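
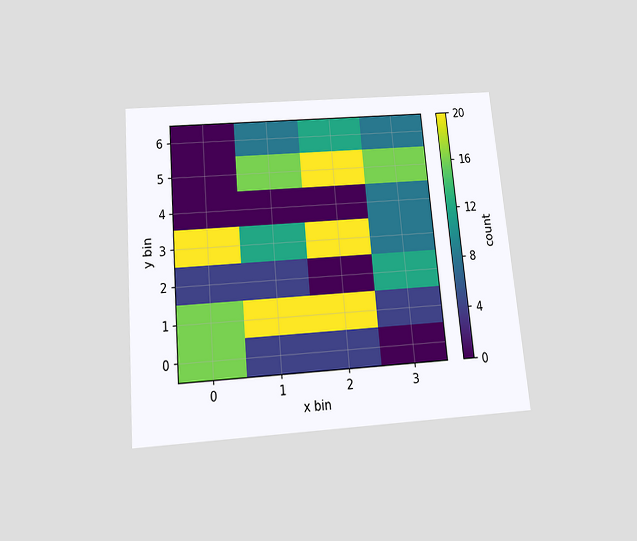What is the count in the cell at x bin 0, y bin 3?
The chart is tilted about 5° counter-clockwise and viewed slightly from below. Matching the cell (0, 3) against the colorbar gives 20.

20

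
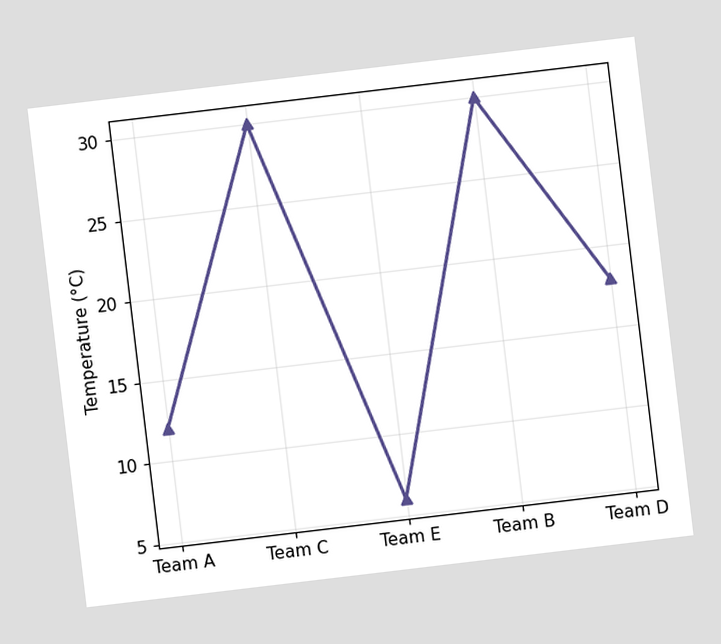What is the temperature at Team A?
12°C

The chart is tilted about 7° counter-clockwise. At Team A, the line is at 12°C.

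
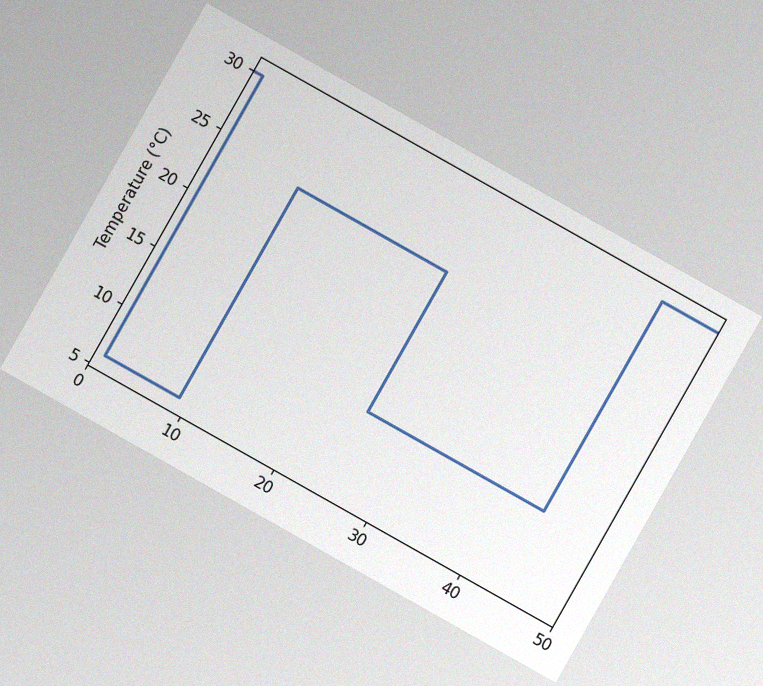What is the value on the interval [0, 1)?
30°C

The chart is tilted about 29° clockwise, with some photo noise. On [0, 1) the step sits at 30°C.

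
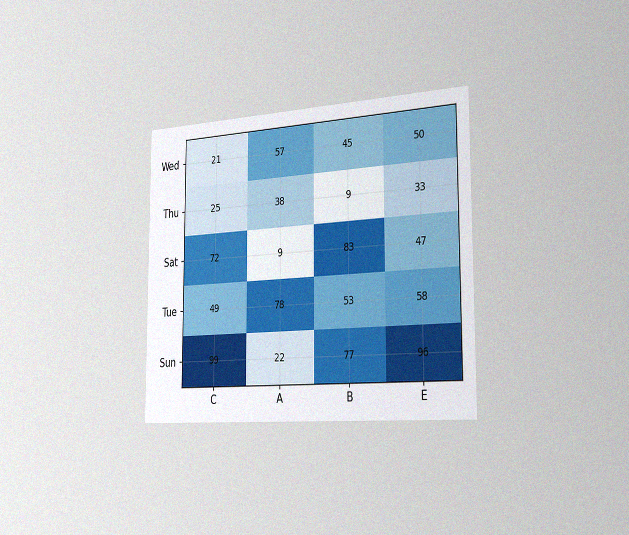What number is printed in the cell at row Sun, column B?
77

The chart is viewed slightly from the right, with some photo noise. The (Sun, B) cell reads 77.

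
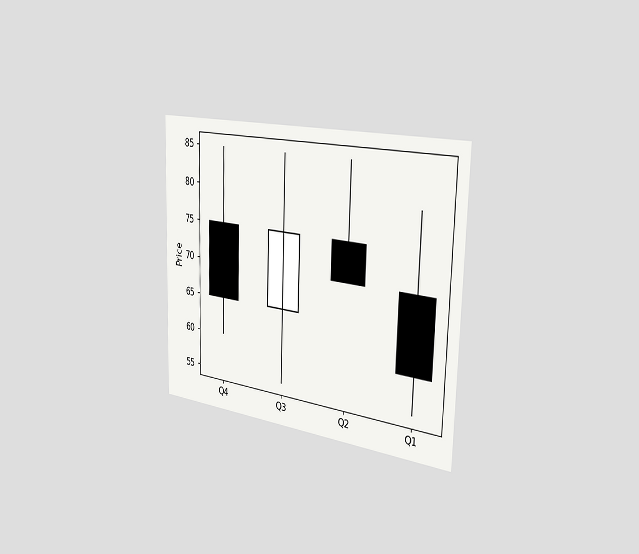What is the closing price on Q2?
70

The chart is viewed slightly from the right. The Q2 candle closes at 70.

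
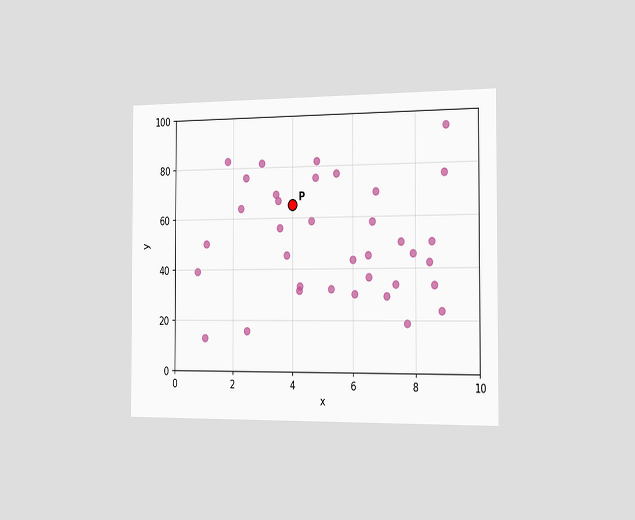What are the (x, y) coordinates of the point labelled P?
The chart is viewed slightly from the right. Following the gridlines from P to each axis, P sits at (4, 65).

(4, 65)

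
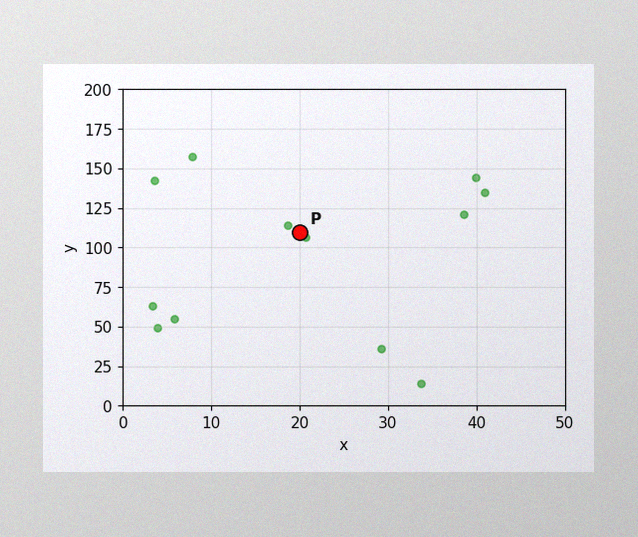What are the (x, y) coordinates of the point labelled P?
The image has some photo noise and uneven lighting. Following the gridlines from P to each axis, P sits at (20, 110).

(20, 110)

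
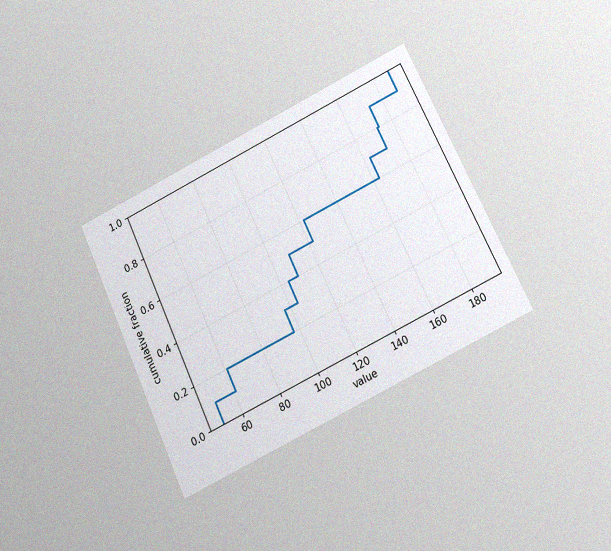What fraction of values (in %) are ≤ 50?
10%

The chart is tilted about 25° counter-clockwise and viewed at a slight angle, with some photo noise. At x=50 the ECDF step is at 10%.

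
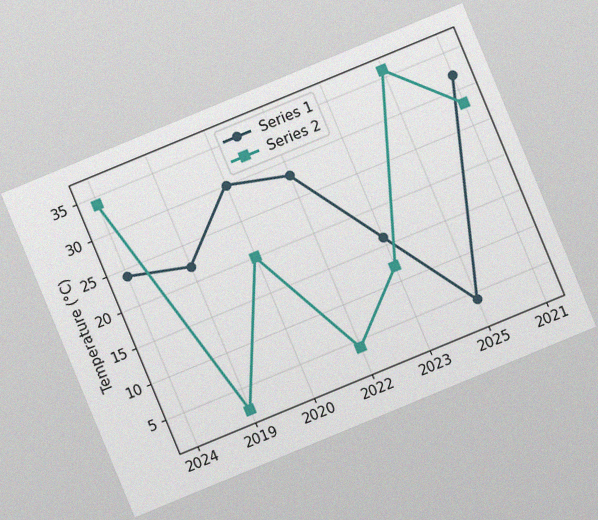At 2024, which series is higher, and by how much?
The chart is tilted about 22° counter-clockwise, with some photo noise. At 2024, Series 2 sits above the other line by 10°C.

Series 2, by 10°C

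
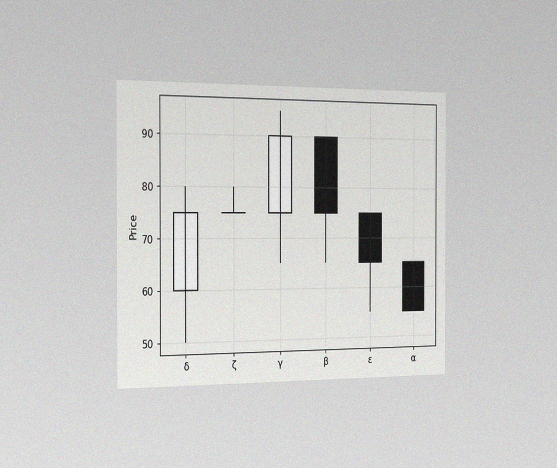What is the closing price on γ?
90

The chart is viewed slightly from the left, with some photo noise. The γ candle closes at 90.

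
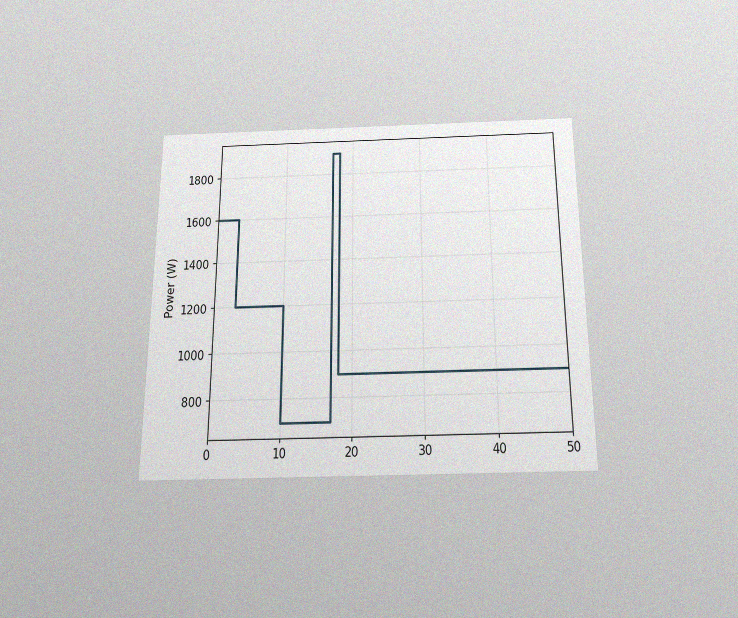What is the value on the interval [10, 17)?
700W

The chart is viewed slightly from below, with some photo noise. On [10, 17) the step sits at 700W.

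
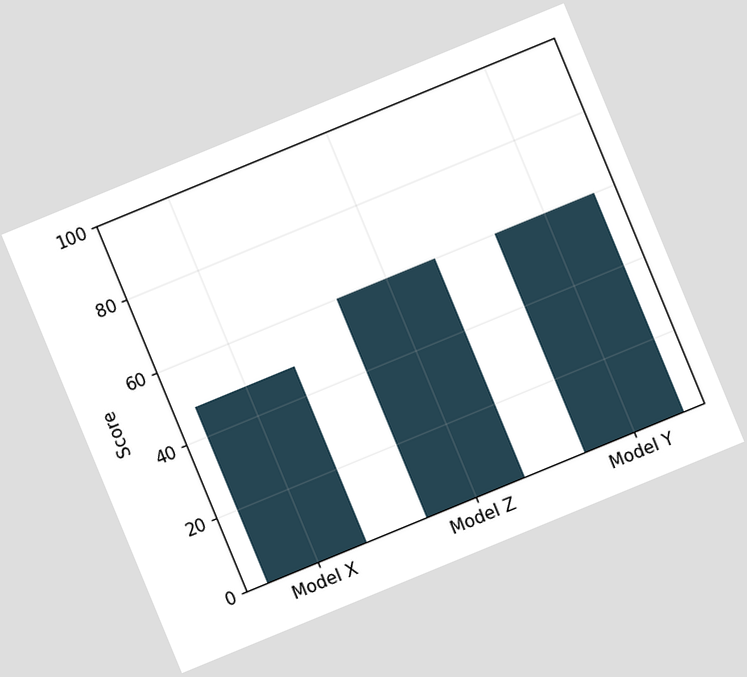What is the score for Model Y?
60

The chart is tilted about 22° counter-clockwise. Reading along the chart's y-axis, the Model Y bar reaches 60.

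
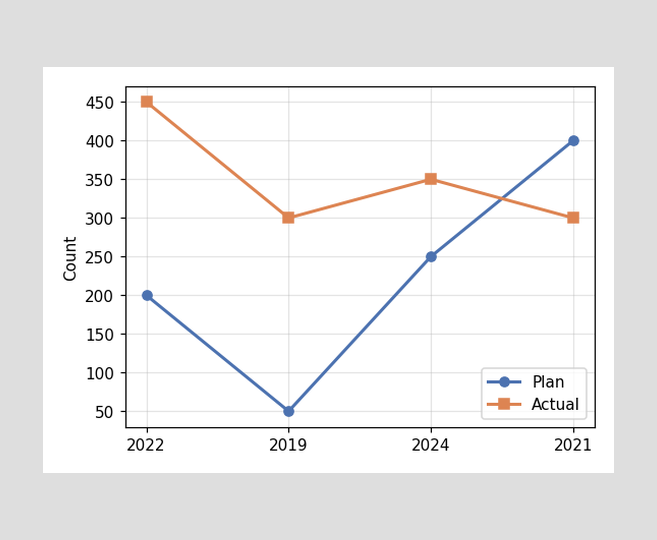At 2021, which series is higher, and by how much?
Plan, by 100

At 2021, Plan sits above the other line by 100.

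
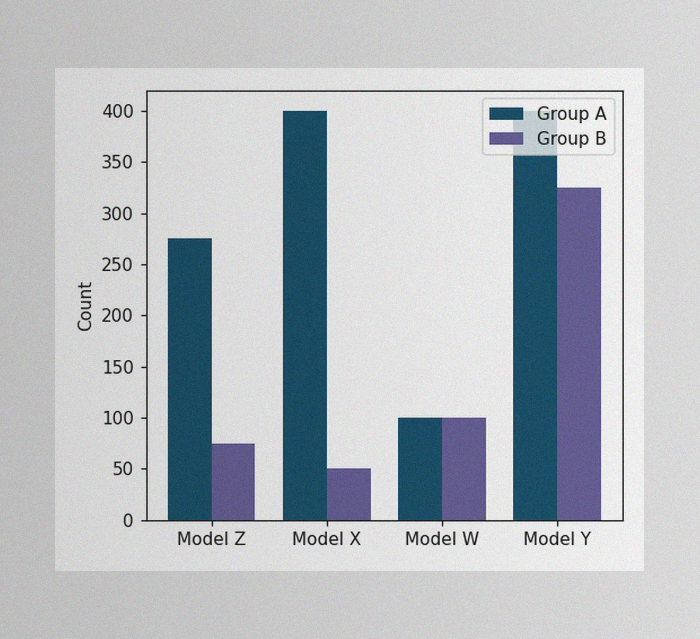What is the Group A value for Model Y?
400

The image has some photo noise and uneven lighting. The Group A bar at Model Y reaches 400 on the y-axis.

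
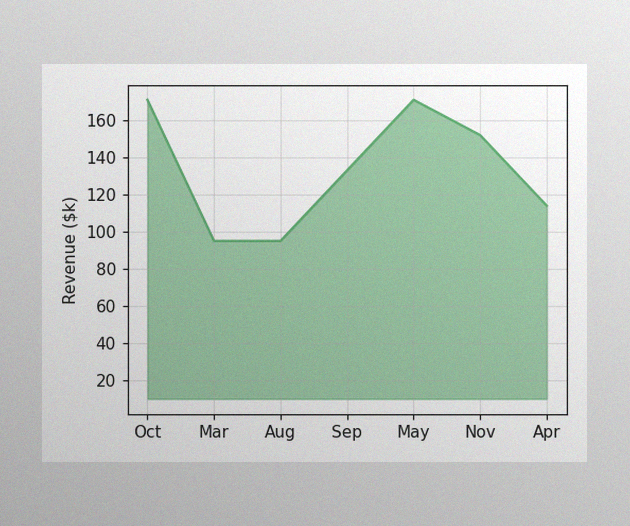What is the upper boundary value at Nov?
$152k

The image has some photo noise and uneven lighting. At Nov the upper boundary is at $152k.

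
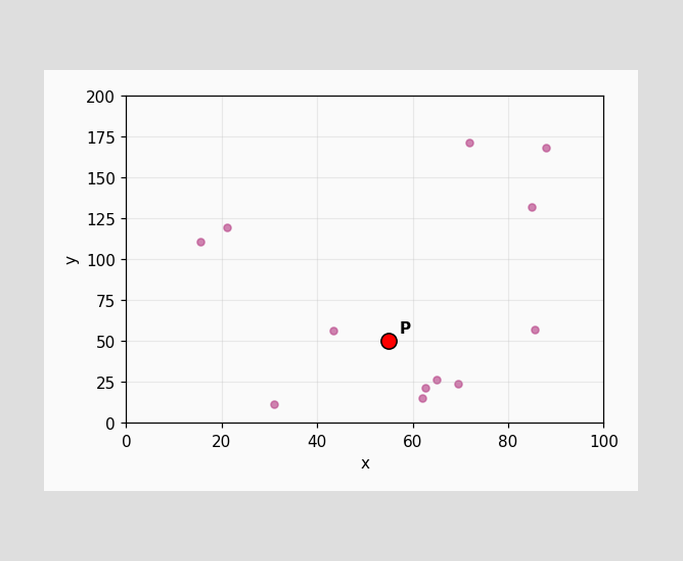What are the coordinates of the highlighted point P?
(55, 50)

Following the gridlines from P to each axis, P sits at (55, 50).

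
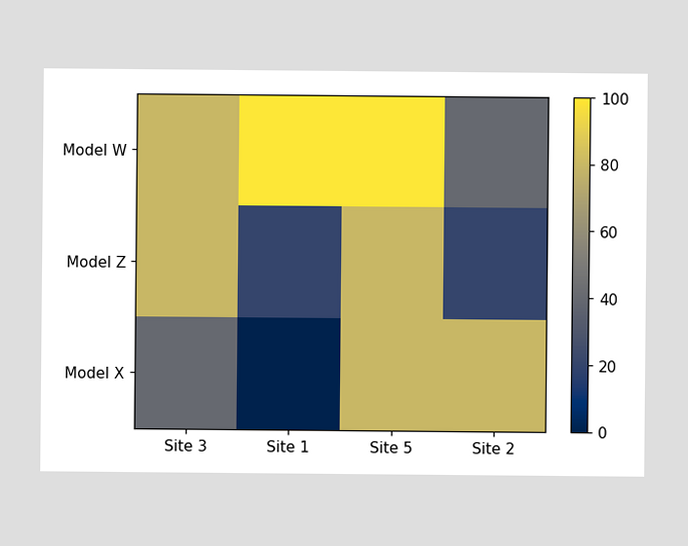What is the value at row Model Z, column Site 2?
Matching cell (Model Z, Site 2) against the colorbar gives 20.

20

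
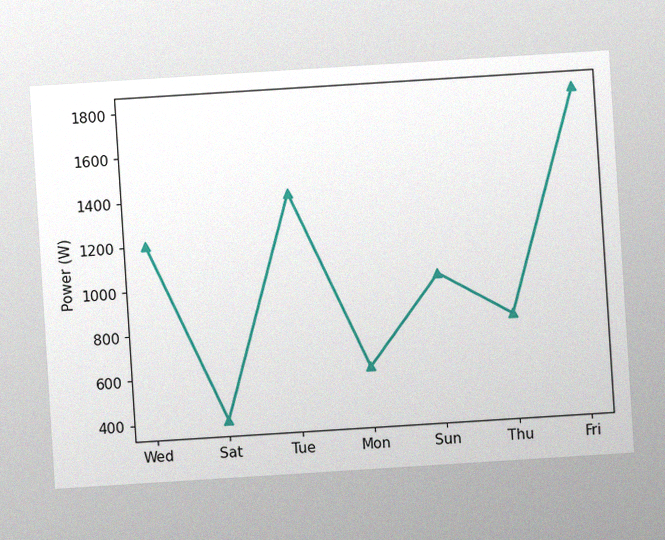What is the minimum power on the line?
The chart is tilted about 4° counter-clockwise, with some photo noise. The lowest point is at Sat, and reading across to the y-axis gives 400W.

400W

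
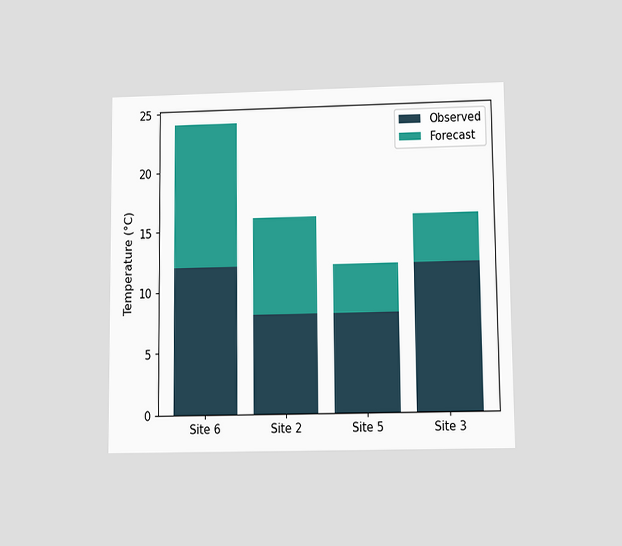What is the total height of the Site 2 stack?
16°C

The chart is viewed slightly from below. The Site 2 stack's top reaches 16°C on the y-axis.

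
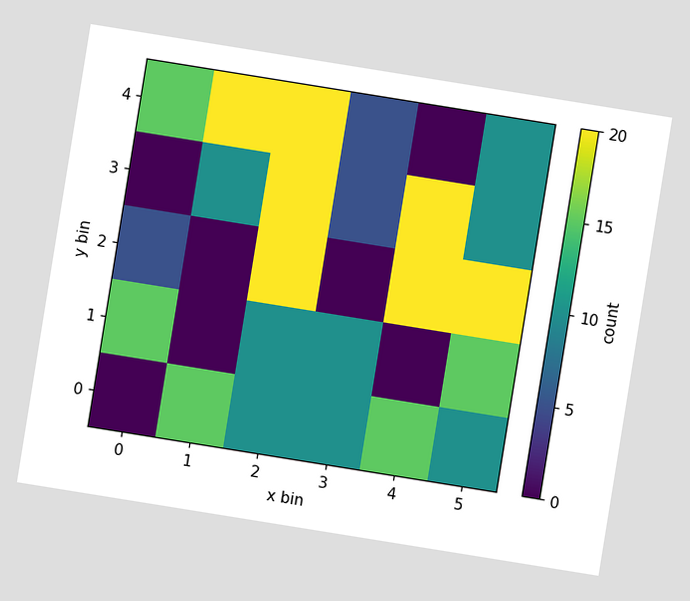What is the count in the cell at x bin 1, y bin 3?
10

The chart is tilted about 9° clockwise. Matching the cell (1, 3) against the colorbar gives 10.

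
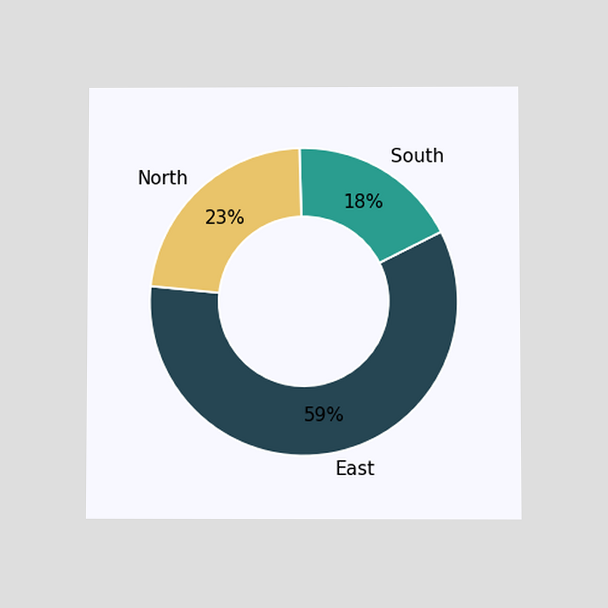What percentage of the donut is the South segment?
The chart is viewed at a slight angle. The South segment takes up 18% of the ring.

18%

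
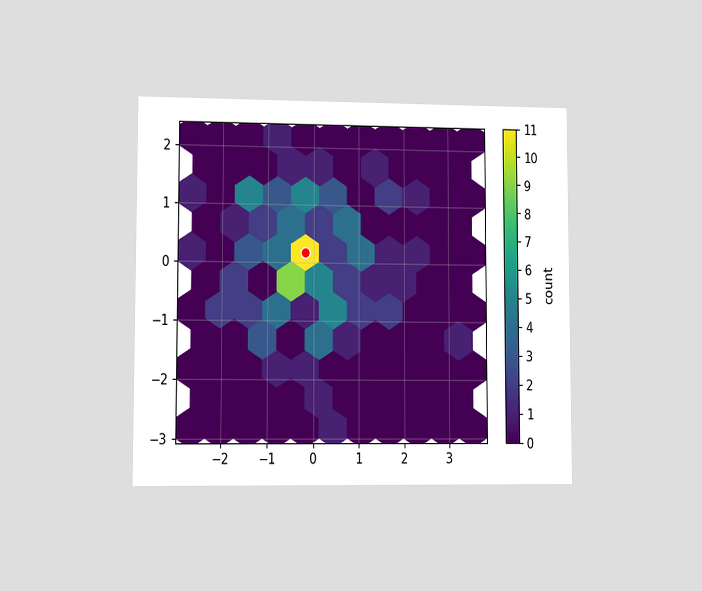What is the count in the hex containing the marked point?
The chart is viewed at a slight angle. The marked hex reads 11 on the colorbar.

11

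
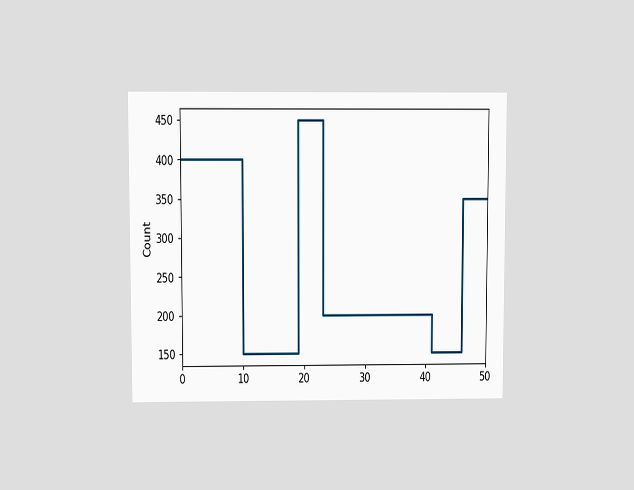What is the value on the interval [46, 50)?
350

The chart is viewed at a slight angle. On [46, 50) the step sits at 350.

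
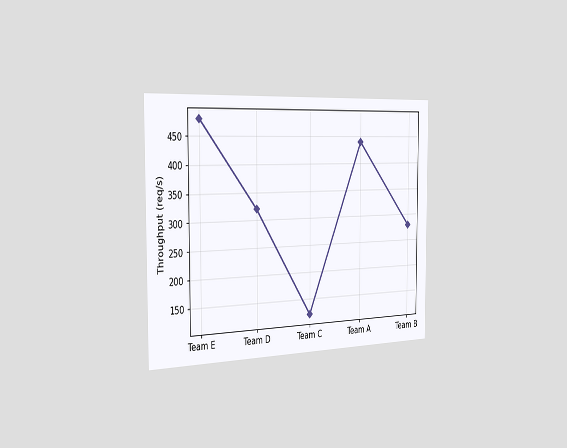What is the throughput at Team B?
The chart is viewed slightly from the left. At Team B, the line is at 280req/s.

280req/s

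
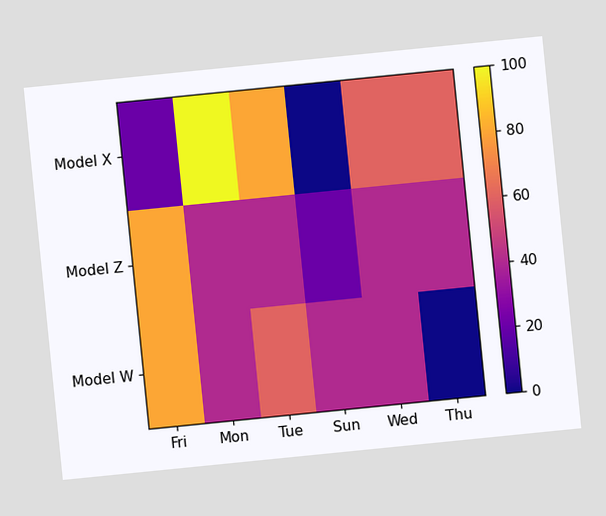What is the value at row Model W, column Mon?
40

The chart is tilted about 6° counter-clockwise. Matching cell (Model W, Mon) against the colorbar gives 40.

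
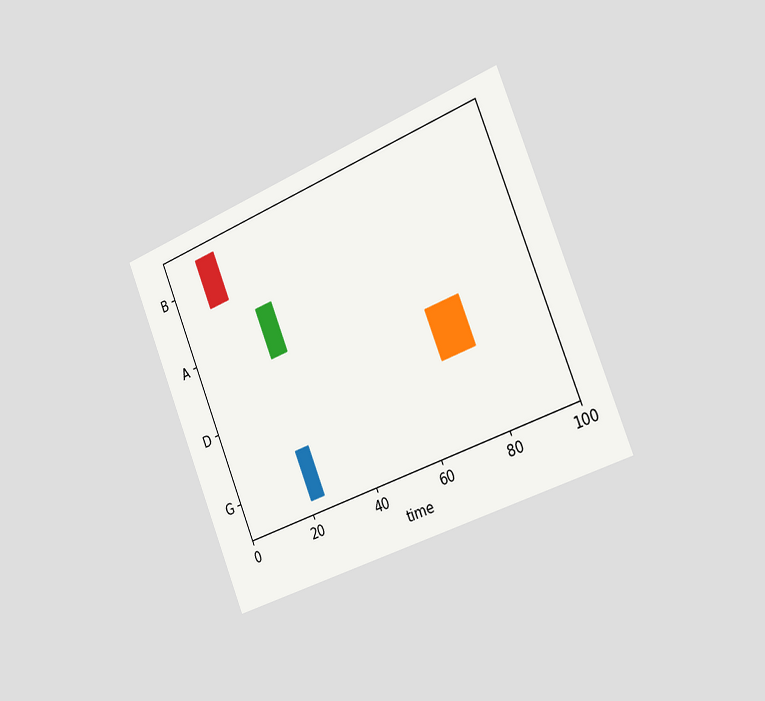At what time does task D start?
69

The chart is tilted about 22° counter-clockwise and viewed slightly from the right. The D bar begins at t=69.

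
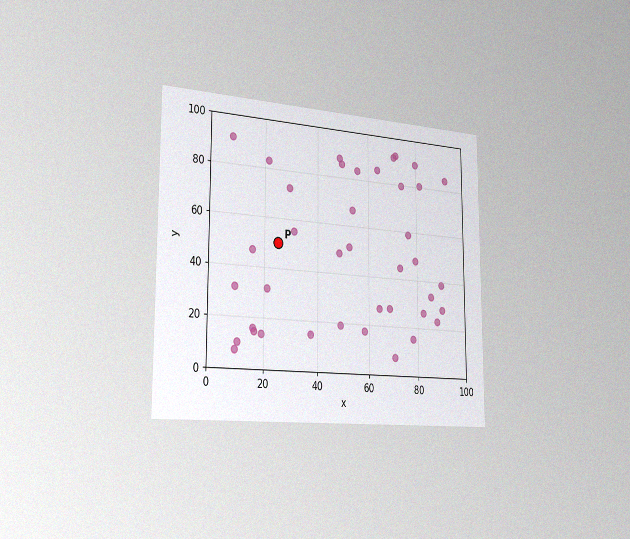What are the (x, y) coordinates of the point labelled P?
(25, 50)

The chart is viewed slightly from the left, with some photo noise. Following the gridlines from P to each axis, P sits at (25, 50).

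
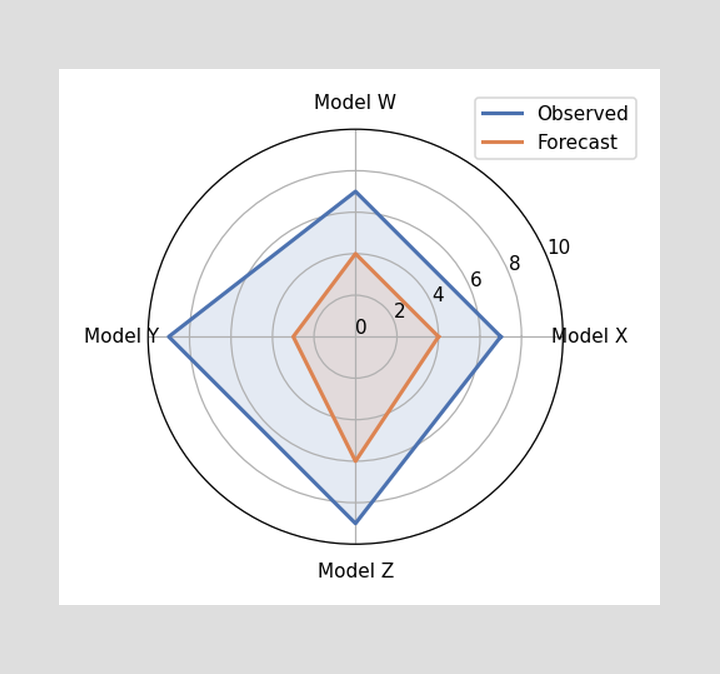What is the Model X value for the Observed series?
On the Model X axis, Observed reaches 7.

7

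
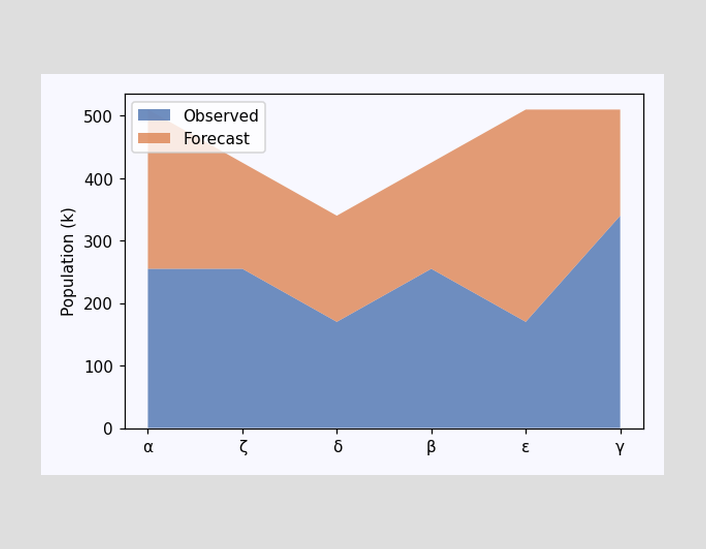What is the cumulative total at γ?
510k

The stacked total at γ reaches 510k.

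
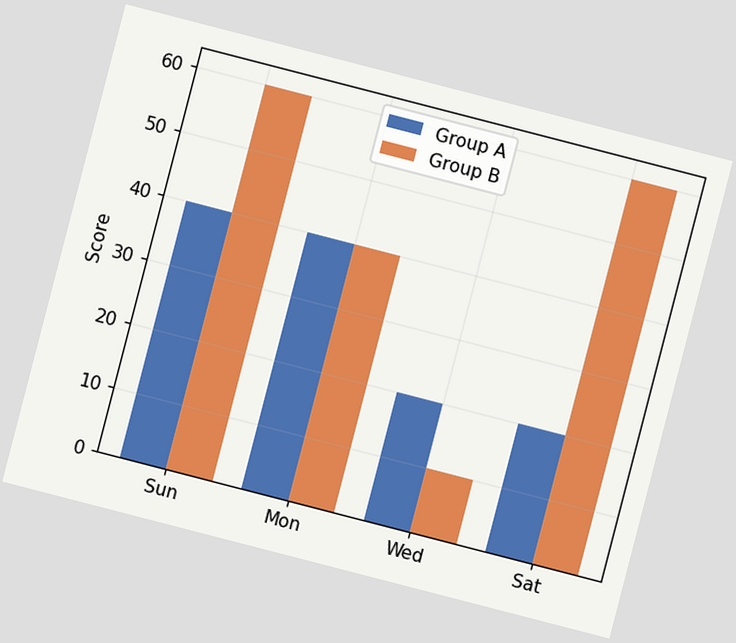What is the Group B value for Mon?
40

The chart is tilted about 14° clockwise. The Group B bar at Mon reaches 40 on the y-axis.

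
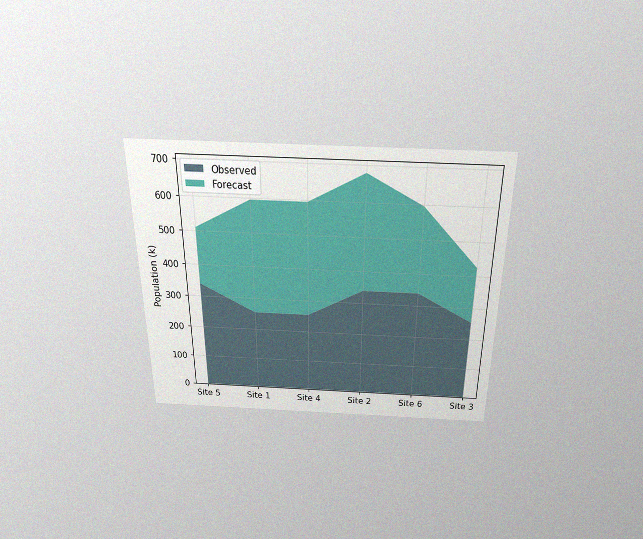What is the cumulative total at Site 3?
425k

The chart is viewed slightly from above, with some photo noise. The stacked total at Site 3 reaches 425k.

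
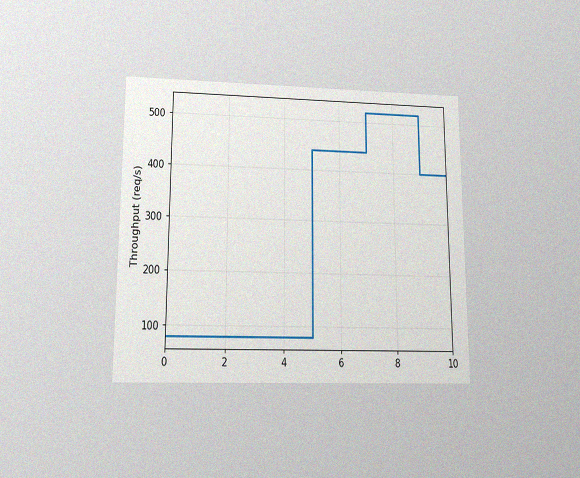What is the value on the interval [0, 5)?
80req/s

The chart is viewed slightly from below, with some photo noise. On [0, 5) the step sits at 80req/s.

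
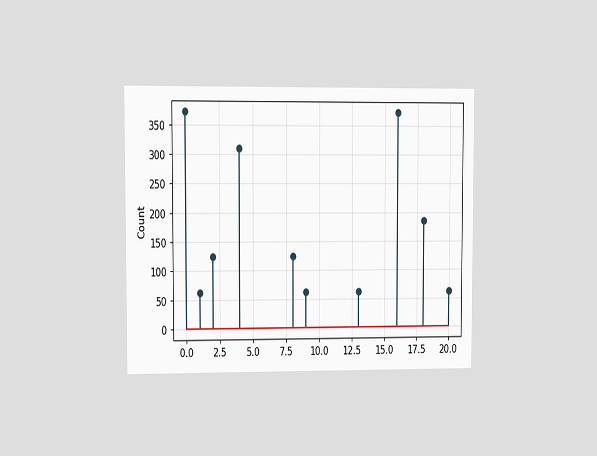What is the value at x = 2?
124

The chart is viewed at a slight angle. The stem at x=2 reaches 124.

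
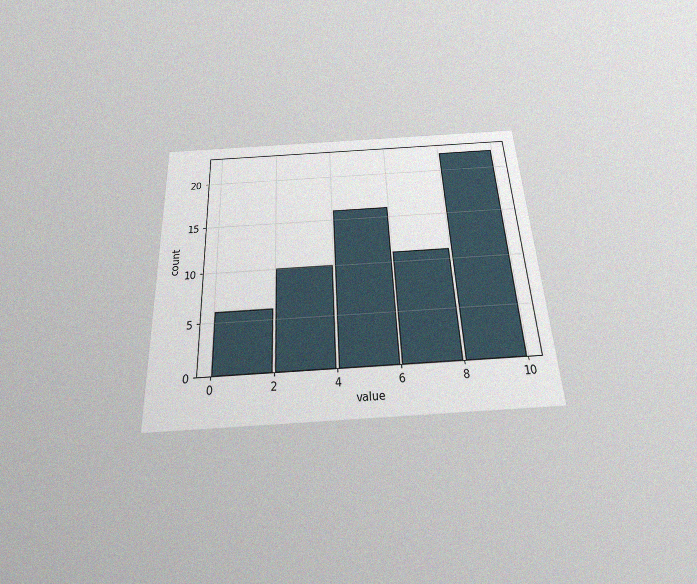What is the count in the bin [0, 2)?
6

The chart is tilted about 3° counter-clockwise and viewed slightly from below, with some photo noise. The [0, 2) bin has height 6.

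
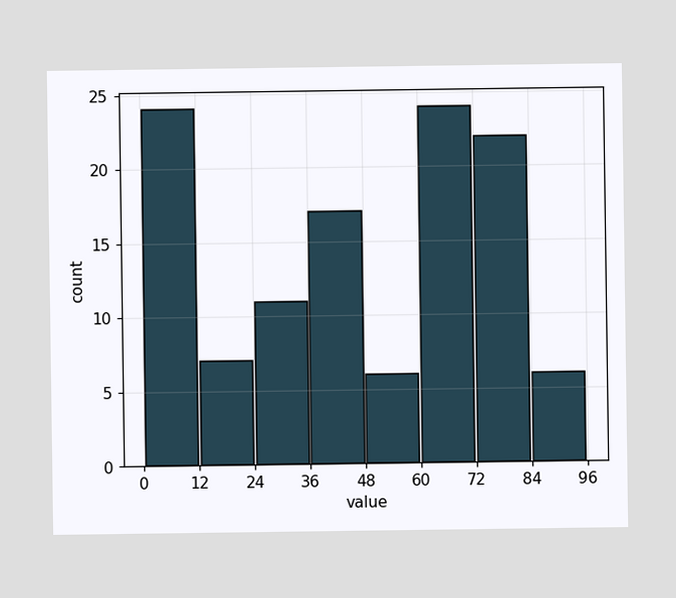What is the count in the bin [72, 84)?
The [72, 84) bin has height 22.

22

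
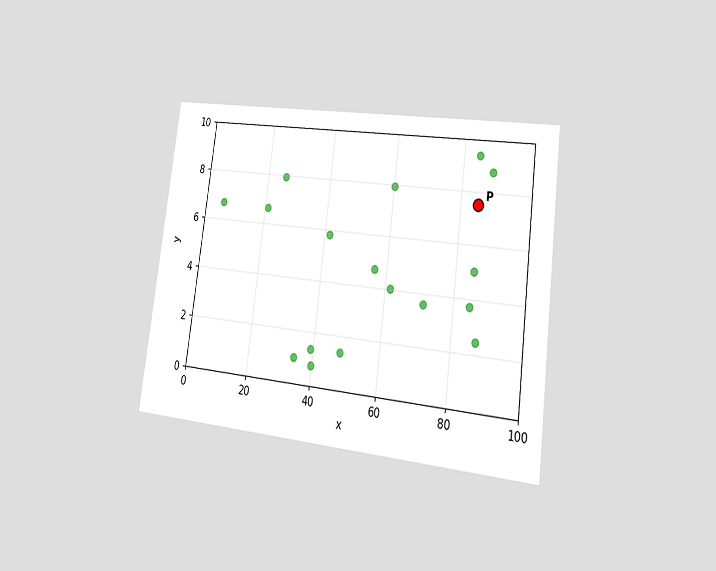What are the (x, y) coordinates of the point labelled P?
(85, 7.5)

The chart is tilted about 7° clockwise and viewed slightly from the right. Following the gridlines from P to each axis, P sits at (85, 7.5).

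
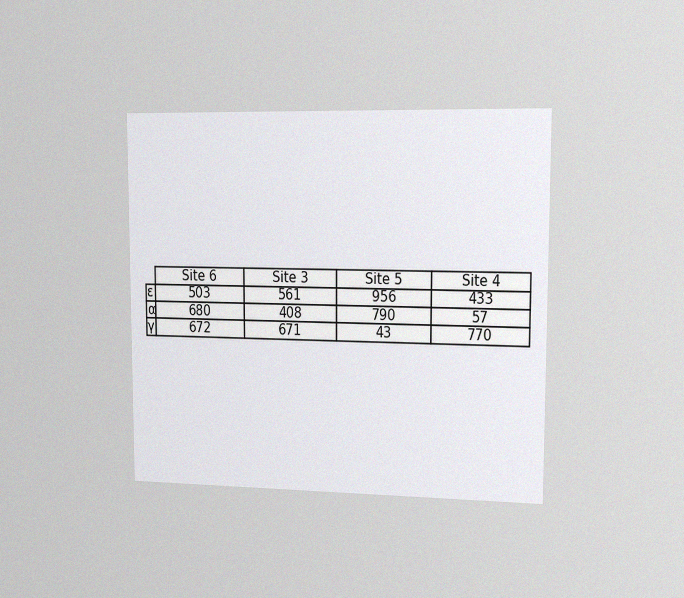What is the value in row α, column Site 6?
The chart is viewed slightly from the right, with some photo noise. The (α, Site 6) cell reads 680.

680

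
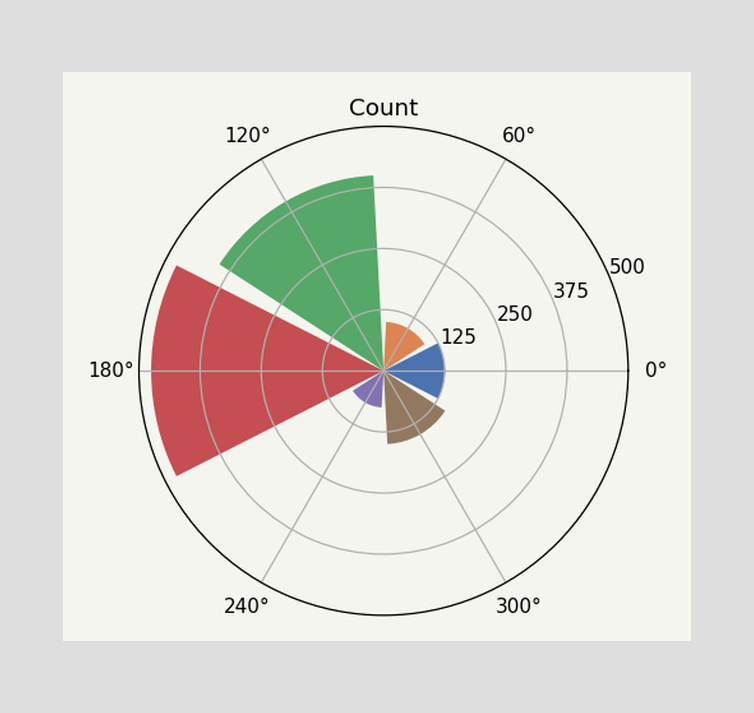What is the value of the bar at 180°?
475

The bar at 180° reaches 475 on the radial axis.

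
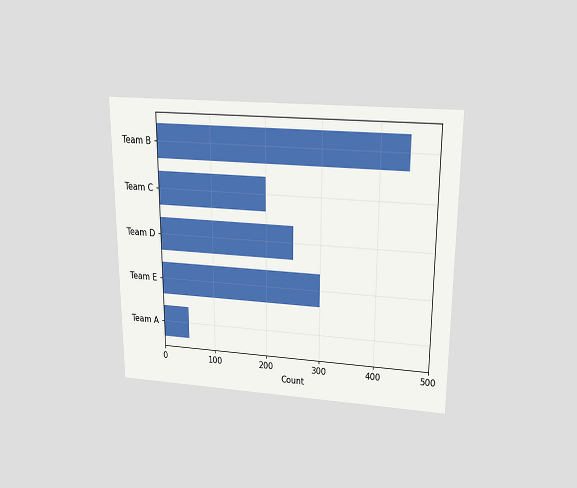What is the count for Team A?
50

The chart is viewed slightly from above. Reading along the chart's x-axis, the Team A bar reaches 50.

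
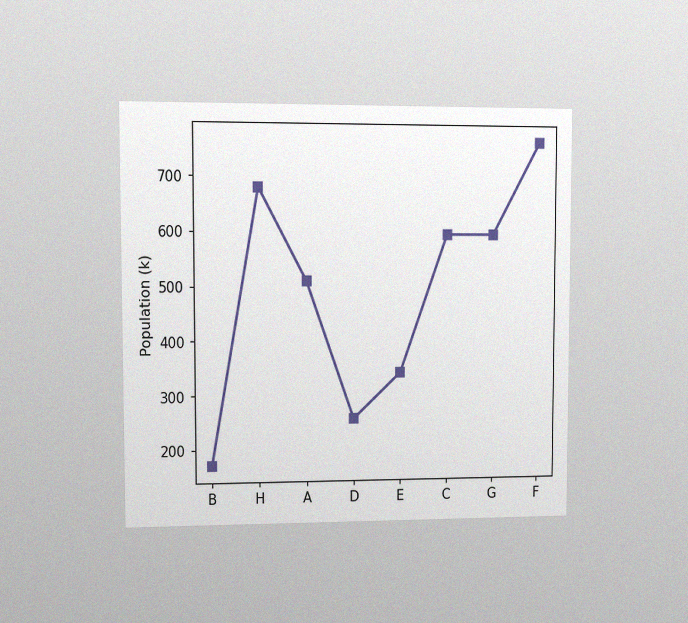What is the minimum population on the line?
The chart is viewed at a slight angle, with some photo noise. The lowest point is at B, and reading across to the y-axis gives 170k.

170k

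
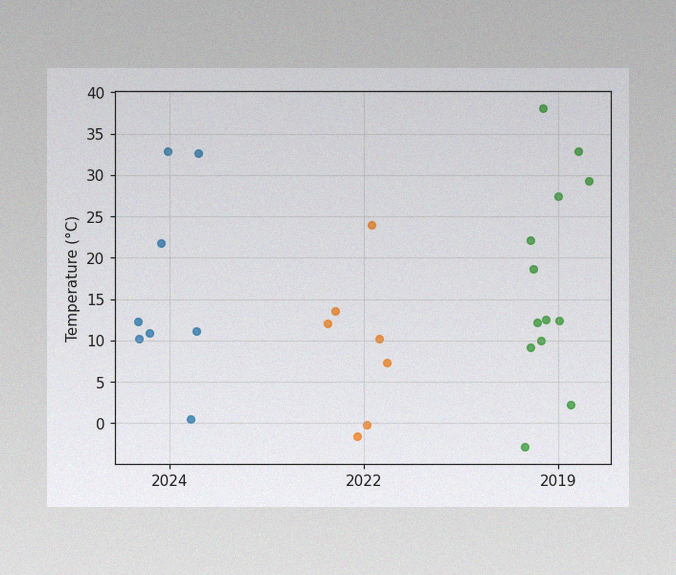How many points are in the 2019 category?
13

The image has some photo noise and uneven lighting. Counting the markers in the 2019 column gives 13.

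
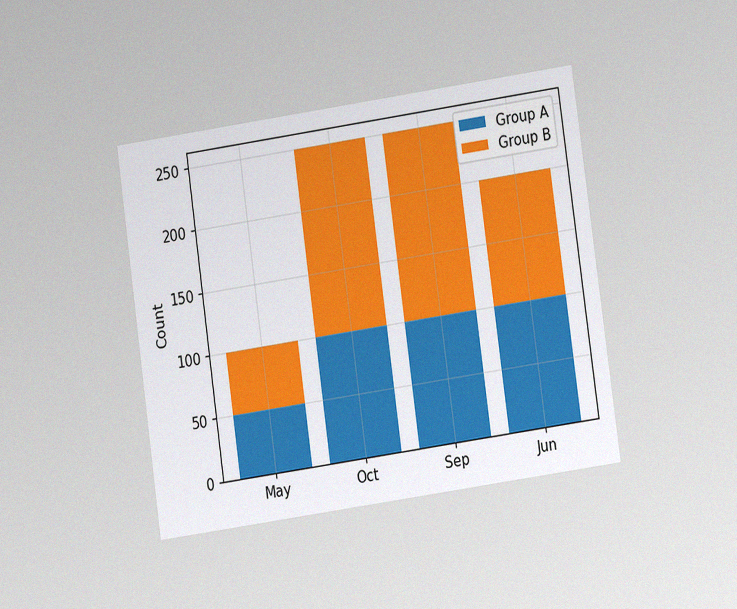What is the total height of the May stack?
The chart is tilted about 8° counter-clockwise and viewed at a slight angle, with some photo noise. The May stack's top reaches 100 on the y-axis.

100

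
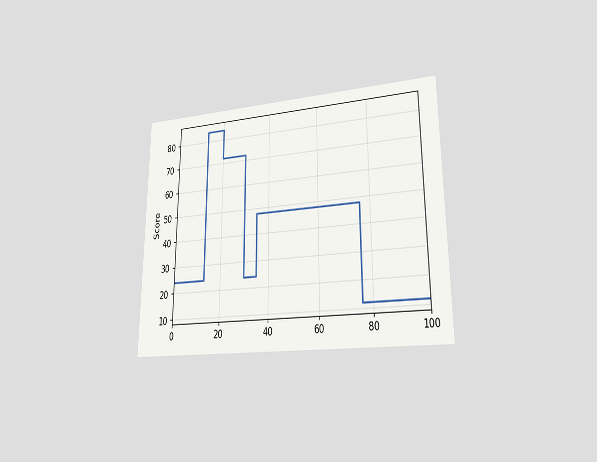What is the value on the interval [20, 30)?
72

The chart is viewed at a slight angle. On [20, 30) the step sits at 72.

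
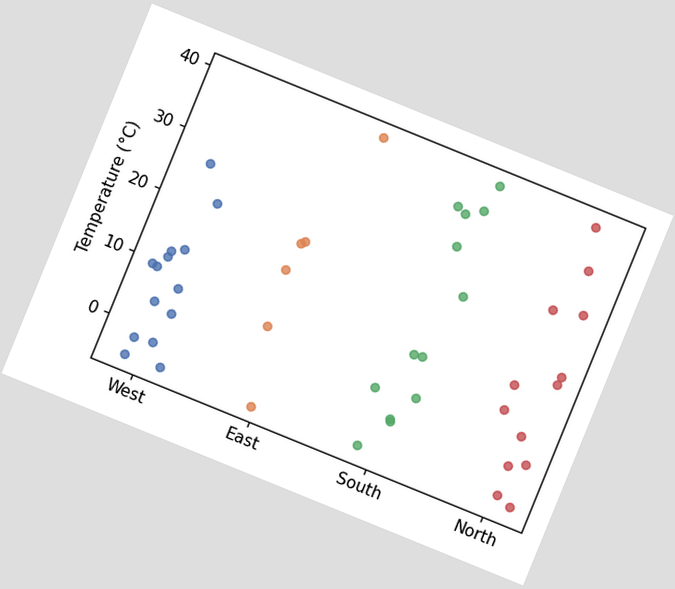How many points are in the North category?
The chart is tilted about 22° clockwise. Counting the markers in the North column gives 13.

13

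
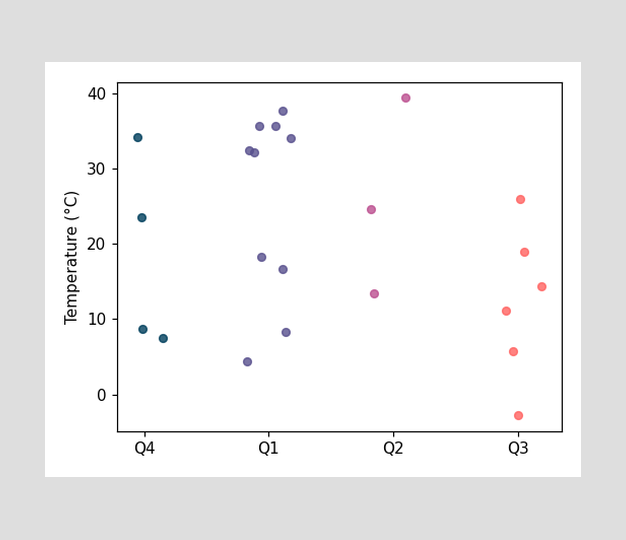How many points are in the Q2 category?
3

Counting the markers in the Q2 column gives 3.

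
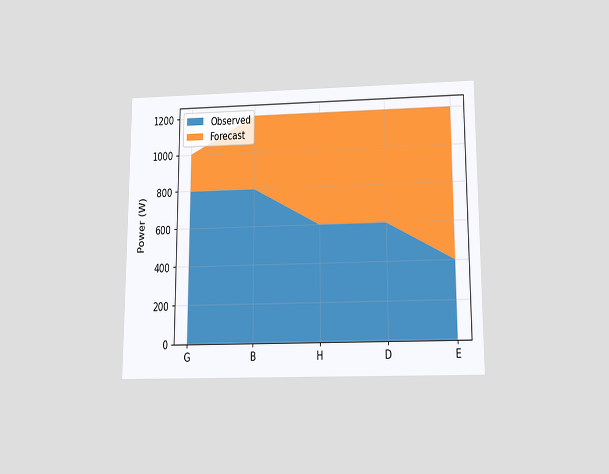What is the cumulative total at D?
The chart is viewed slightly from below. The stacked total at D reaches 1200W.

1200W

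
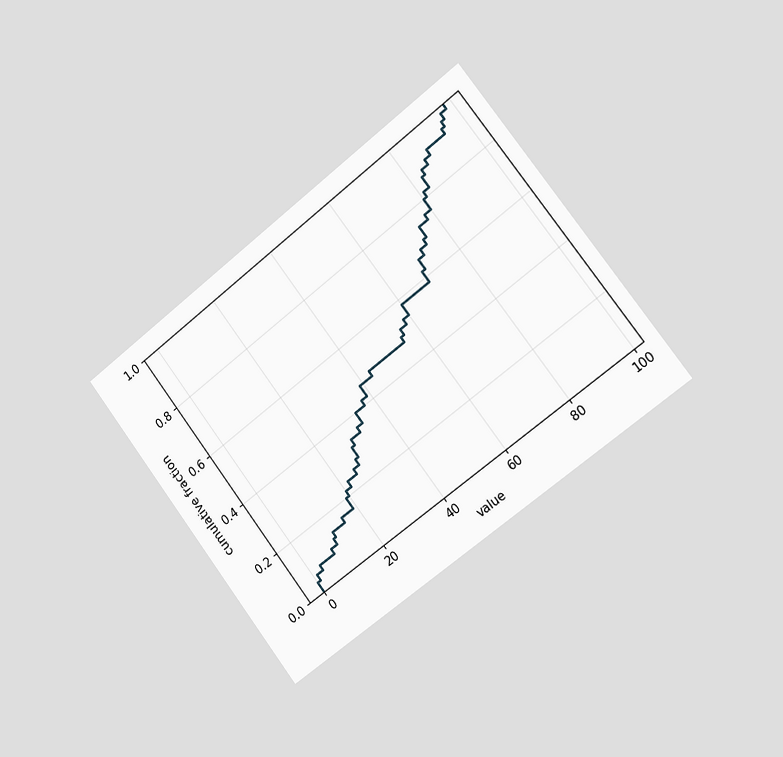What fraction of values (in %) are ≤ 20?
The chart is tilted about 38° counter-clockwise and viewed slightly from the right. At x=20 the ECDF step is at 22%.

22%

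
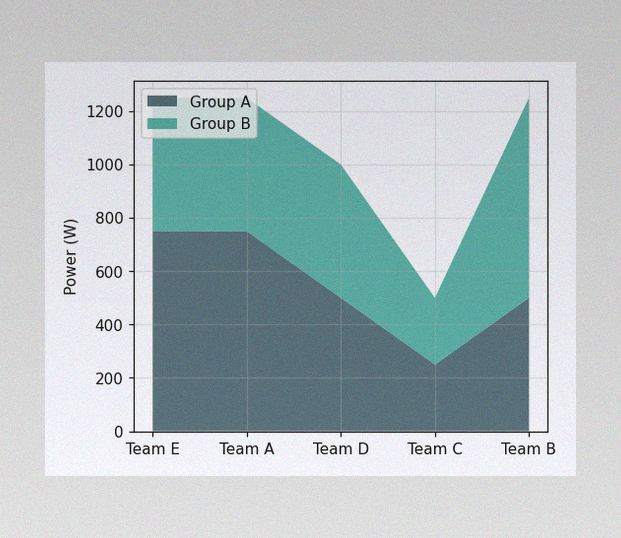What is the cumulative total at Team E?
The image has some photo noise and uneven lighting. The stacked total at Team E reaches 1250W.

1250W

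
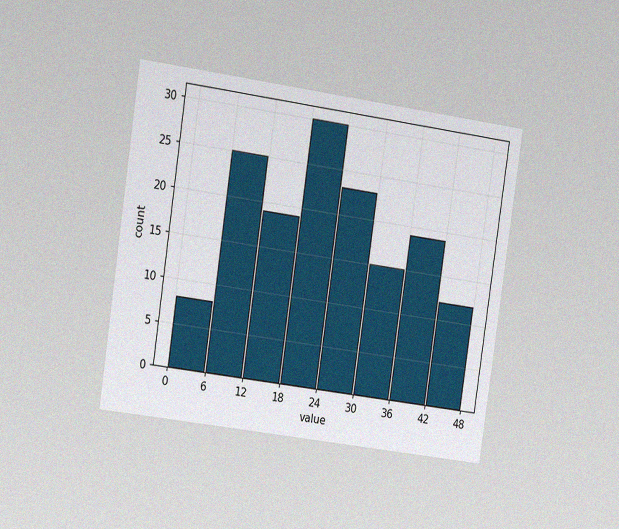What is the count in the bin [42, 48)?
The chart is tilted about 8° clockwise and viewed slightly from the left, with some photo noise. The [42, 48) bin has height 12.

12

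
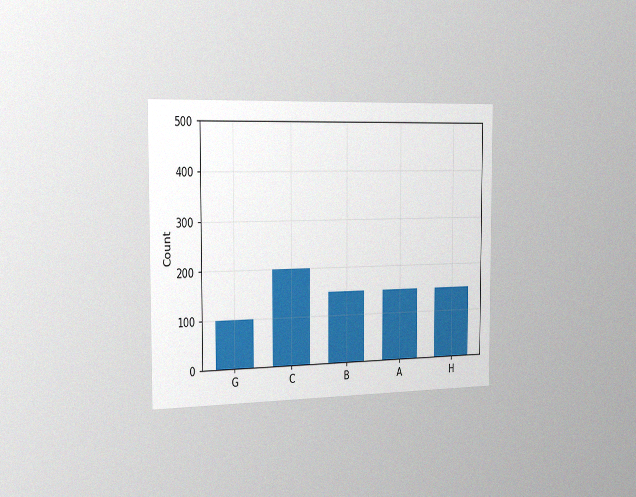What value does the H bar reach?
150

The chart is viewed slightly from the left, with some photo noise. Reading along the chart's y-axis, the H bar reaches 150.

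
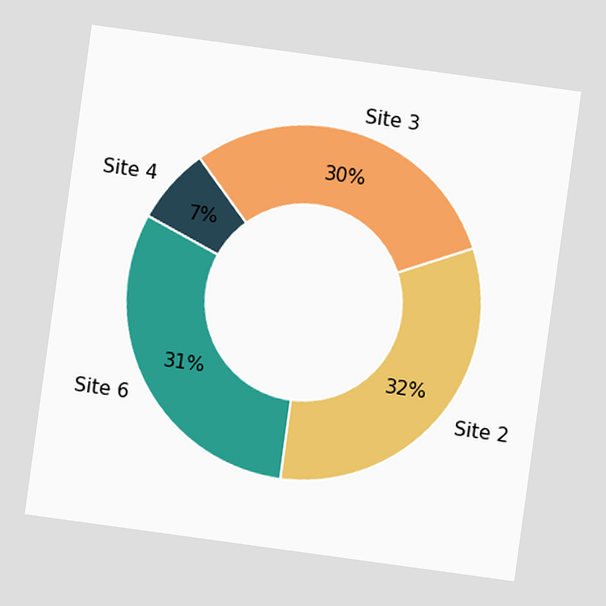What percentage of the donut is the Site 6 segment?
31%

The chart is tilted about 8° clockwise. The Site 6 segment takes up 31% of the ring.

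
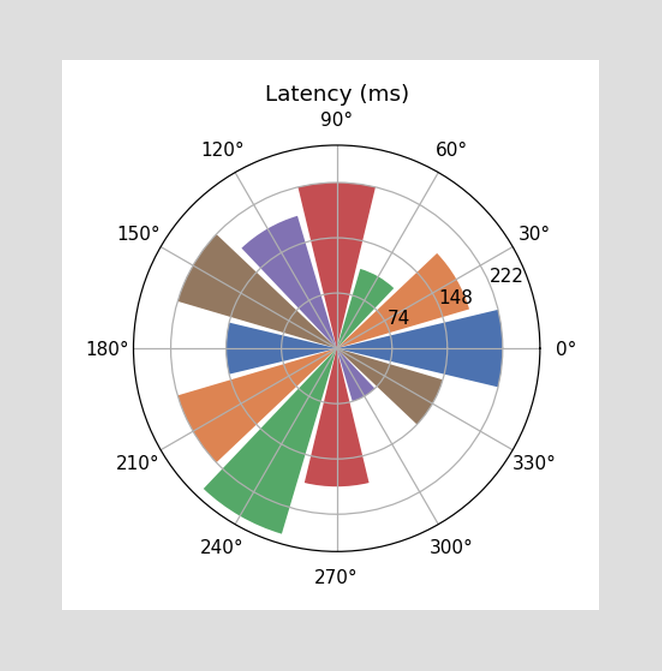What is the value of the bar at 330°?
The bar at 330° reaches 148ms on the radial axis.

148ms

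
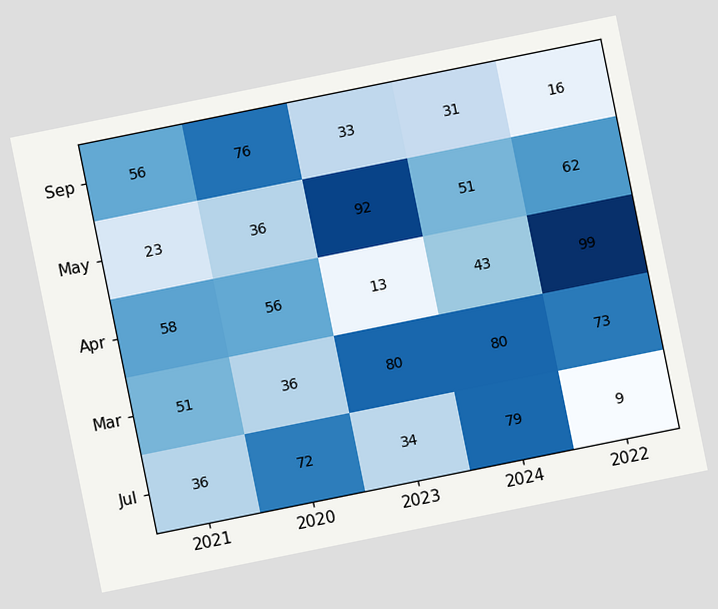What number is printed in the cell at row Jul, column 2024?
The chart is tilted about 11° counter-clockwise. The (Jul, 2024) cell reads 79.

79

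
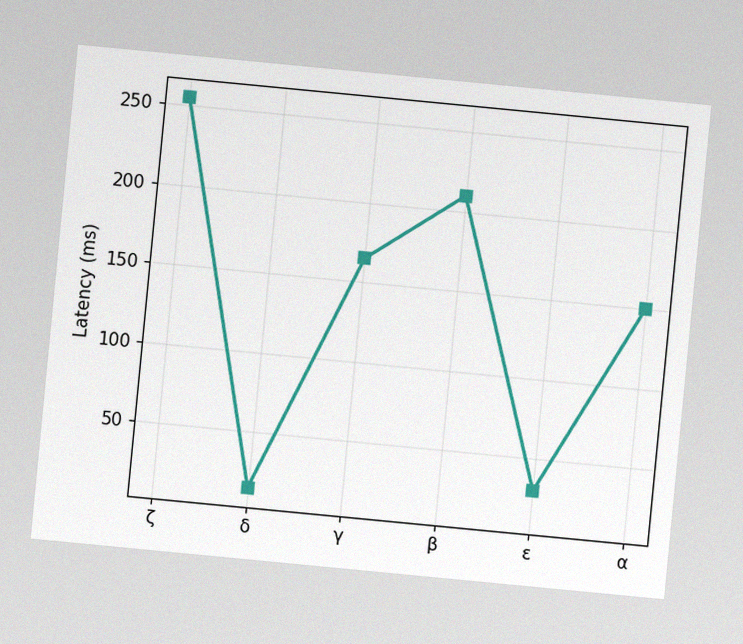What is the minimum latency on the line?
15ms

The chart is tilted about 5° clockwise, with some photo noise. The lowest point is at δ, and reading across to the y-axis gives 15ms.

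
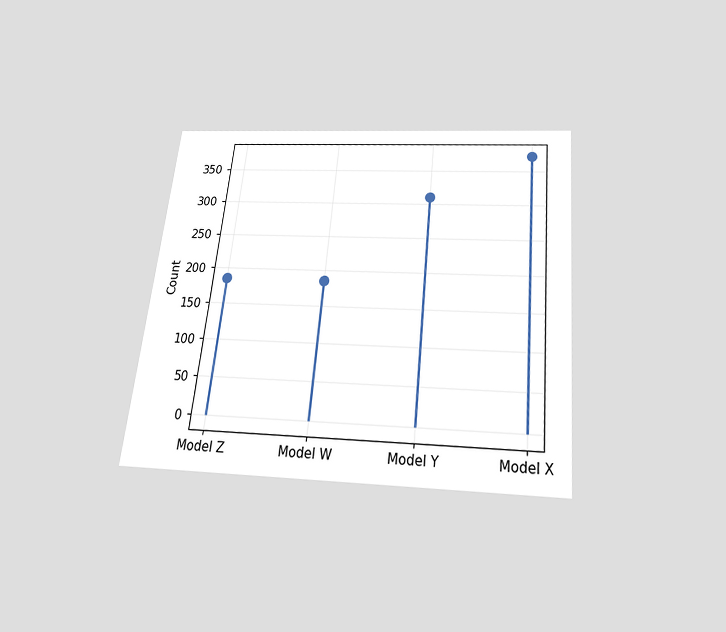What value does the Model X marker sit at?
The chart is tilted about 6° clockwise and viewed slightly from below. The Model X marker sits at 372.

372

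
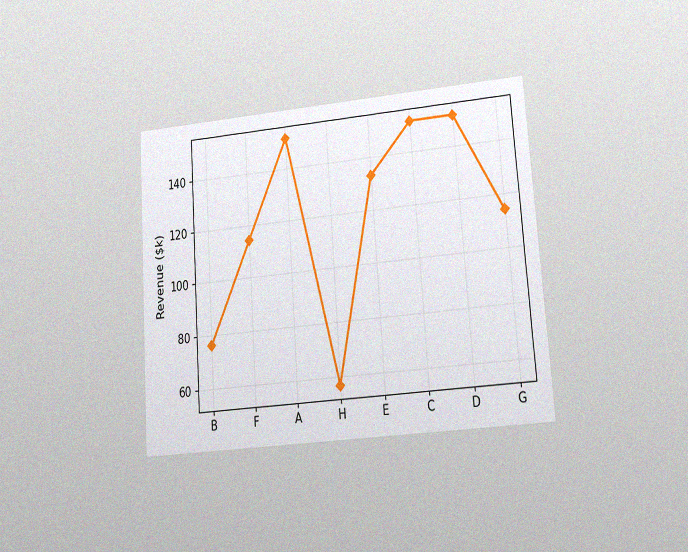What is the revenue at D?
The chart is tilted about 4° counter-clockwise and viewed at a slight angle, with some photo noise. At D, the line is at $152k.

$152k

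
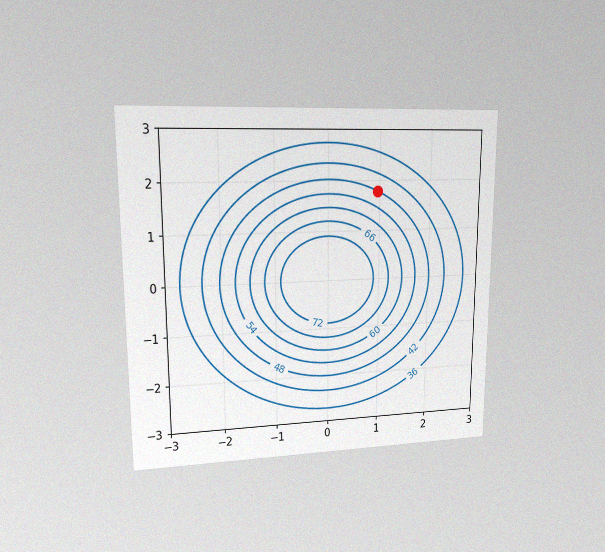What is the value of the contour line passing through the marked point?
48

The chart is viewed at a slight angle, with some photo noise. The marked point sits on the contour labelled 48.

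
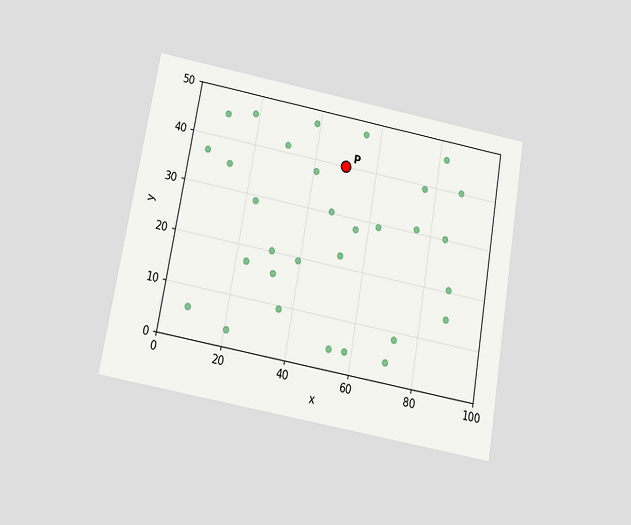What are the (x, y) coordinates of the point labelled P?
The chart is tilted about 10° clockwise and viewed slightly from below. Following the gridlines from P to each axis, P sits at (50, 40).

(50, 40)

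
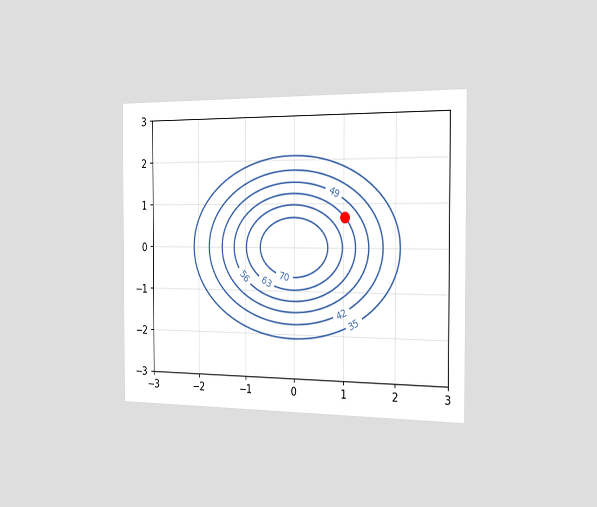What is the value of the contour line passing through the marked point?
56

The chart is viewed slightly from the right. The marked point sits on the contour labelled 56.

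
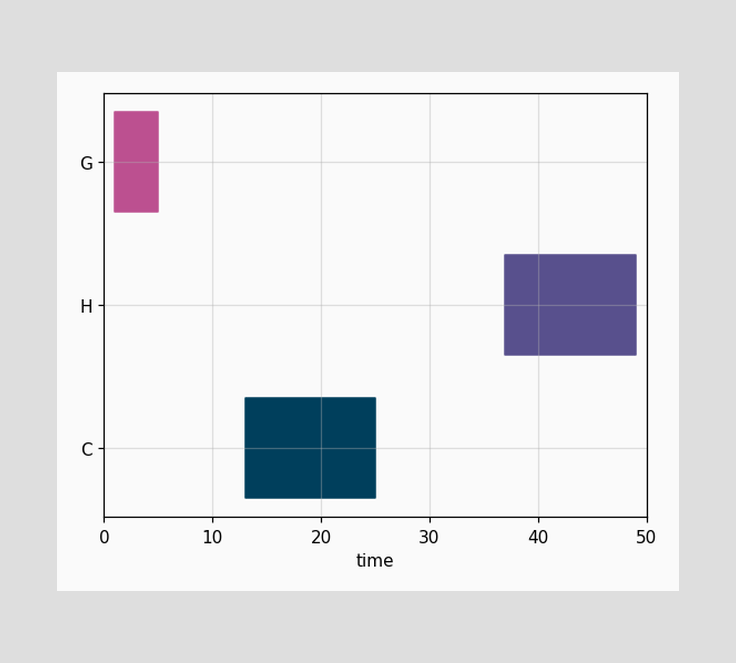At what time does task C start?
13

The C bar begins at t=13.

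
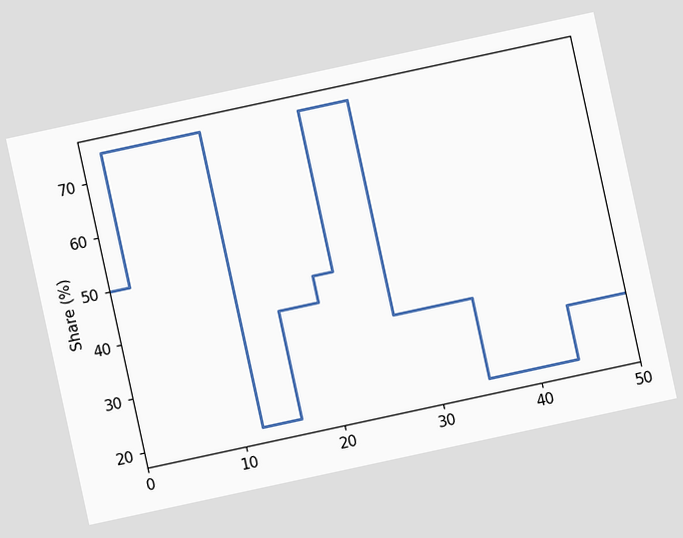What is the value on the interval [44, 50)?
The chart is tilted about 12° counter-clockwise. On [44, 50) the step sits at 30%.

30%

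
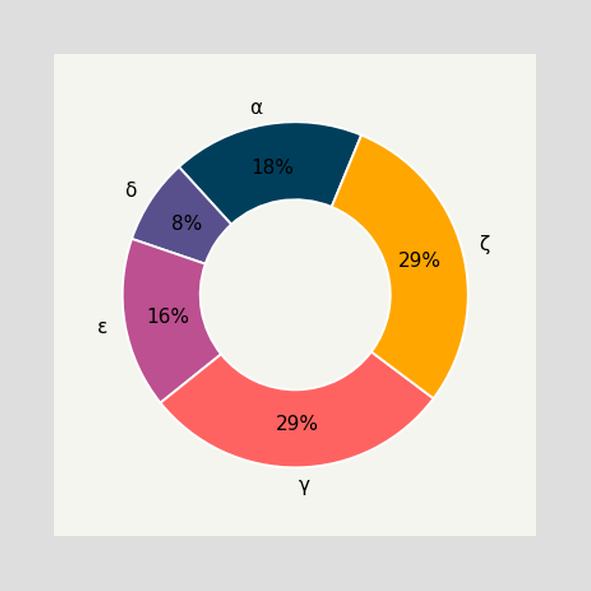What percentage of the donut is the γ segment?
29%

The γ segment takes up 29% of the ring.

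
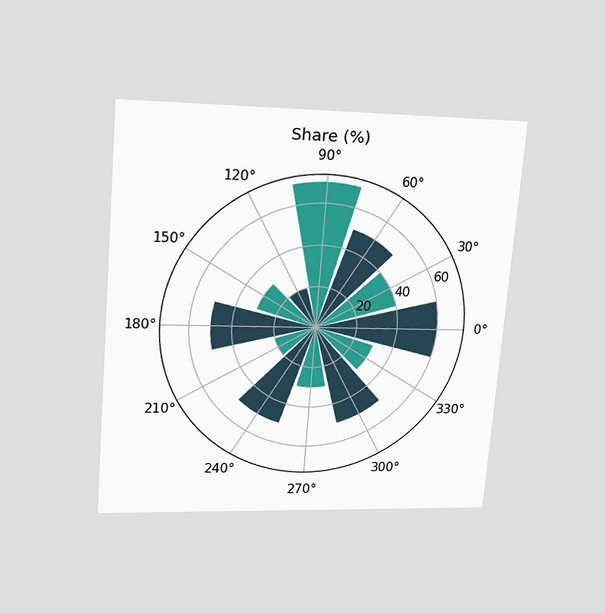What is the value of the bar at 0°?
The chart is tilted about 5° clockwise and viewed slightly from above. The bar at 0° reaches 60% on the radial axis.

60%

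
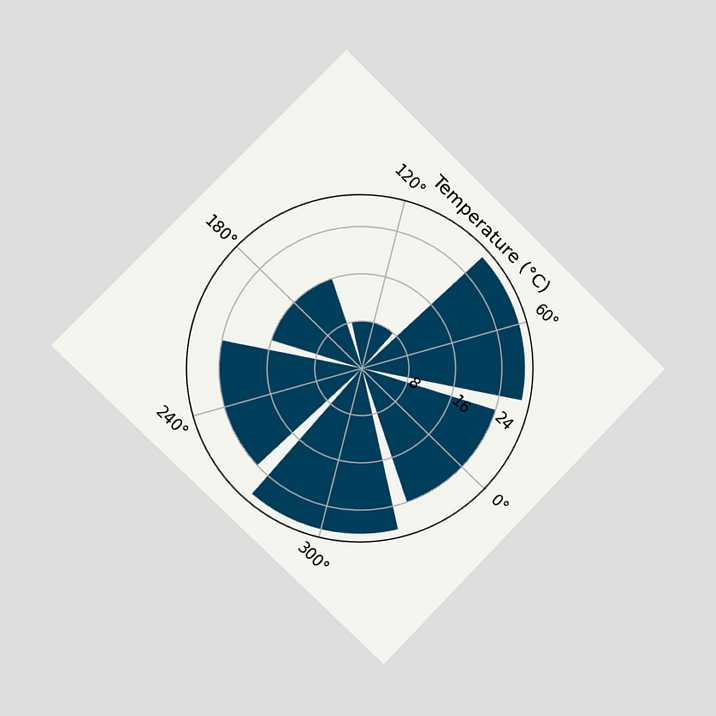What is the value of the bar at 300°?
The chart is tilted about 44° clockwise and viewed slightly from the left. The bar at 300° reaches 28°C on the radial axis.

28°C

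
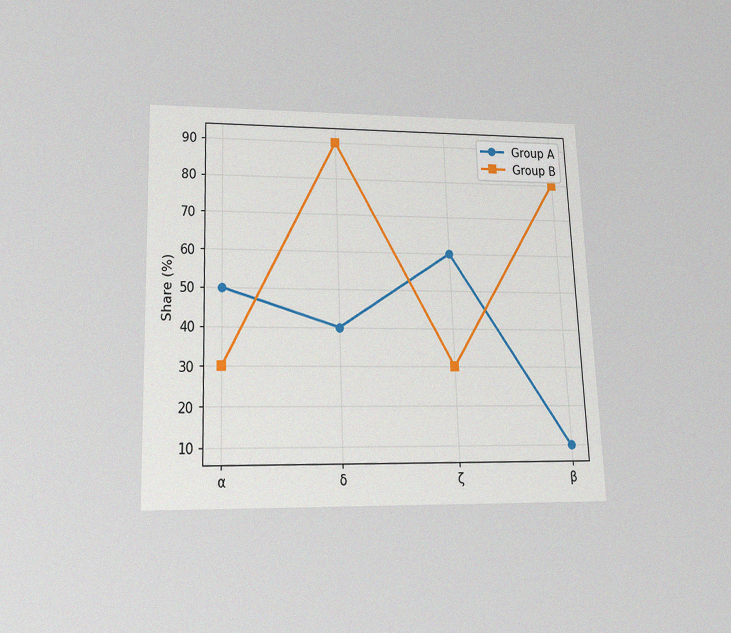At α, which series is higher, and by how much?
The chart is tilted about 2° counter-clockwise and viewed slightly from below, with some photo noise. At α, Group A sits above the other line by 20%.

Group A, by 20%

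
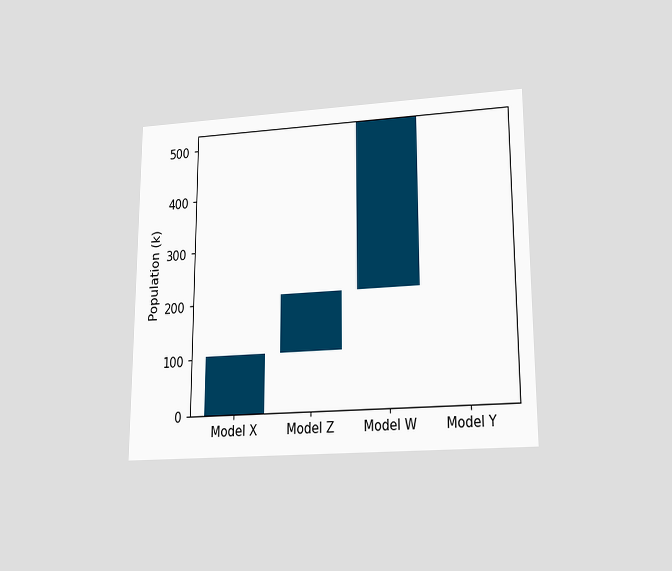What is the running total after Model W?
530k

The chart is viewed slightly from below. After Model W the running total reaches 530k.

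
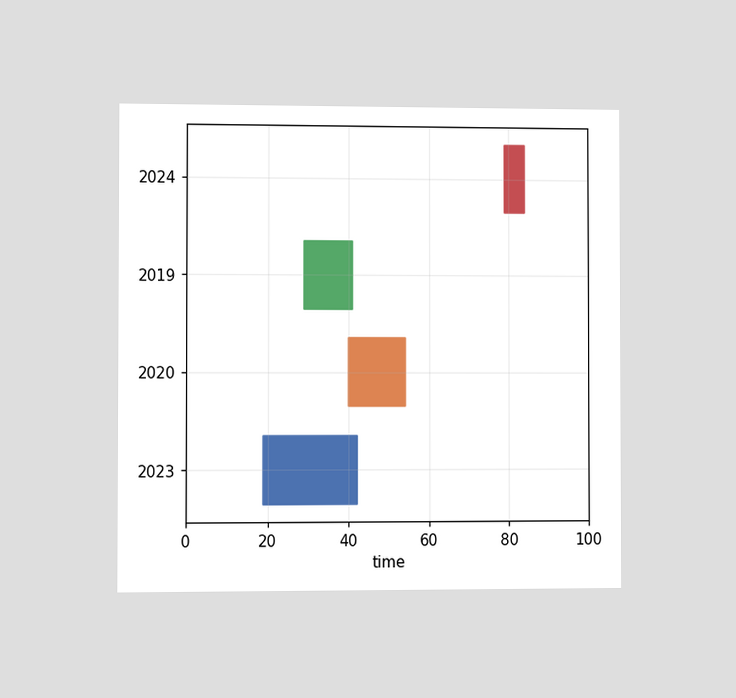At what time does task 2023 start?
19

The chart is viewed slightly from the left. The 2023 bar begins at t=19.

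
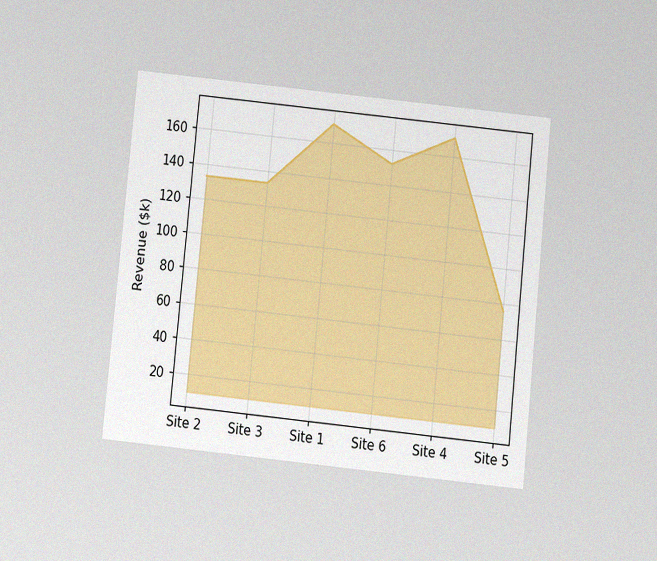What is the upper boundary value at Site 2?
The chart is tilted about 6° clockwise and viewed slightly from below, with some photo noise. At Site 2 the upper boundary is at $133k.

$133k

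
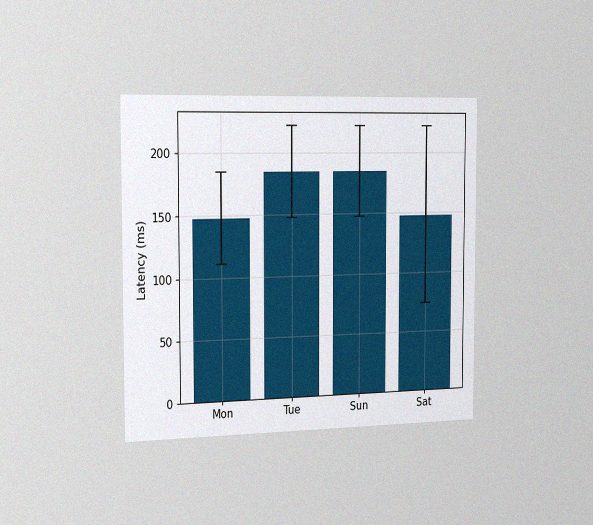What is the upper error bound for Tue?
222ms

The chart is viewed slightly from the left, with some photo noise. The Tue bar's upper whisker reaches 222ms.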